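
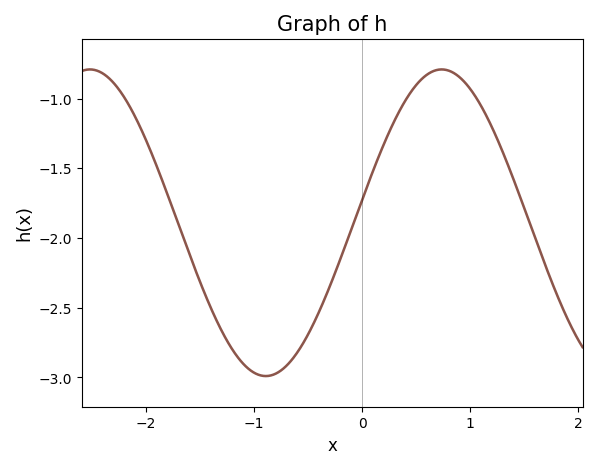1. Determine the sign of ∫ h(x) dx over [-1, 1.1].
negative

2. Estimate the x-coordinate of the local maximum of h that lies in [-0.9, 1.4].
0.7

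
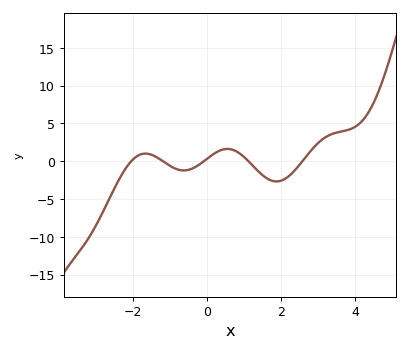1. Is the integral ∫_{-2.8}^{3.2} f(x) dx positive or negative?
negative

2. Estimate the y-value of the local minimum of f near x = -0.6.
-1.22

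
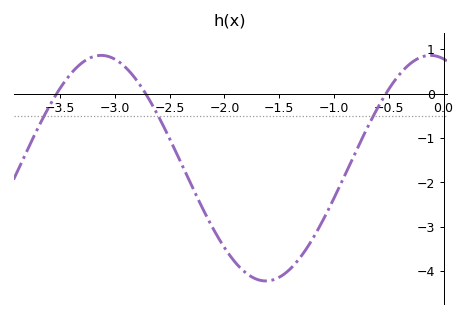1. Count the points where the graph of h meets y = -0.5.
3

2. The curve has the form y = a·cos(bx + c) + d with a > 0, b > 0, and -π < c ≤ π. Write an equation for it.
y = 2.54cos(2.1x + 0.25) - 1.68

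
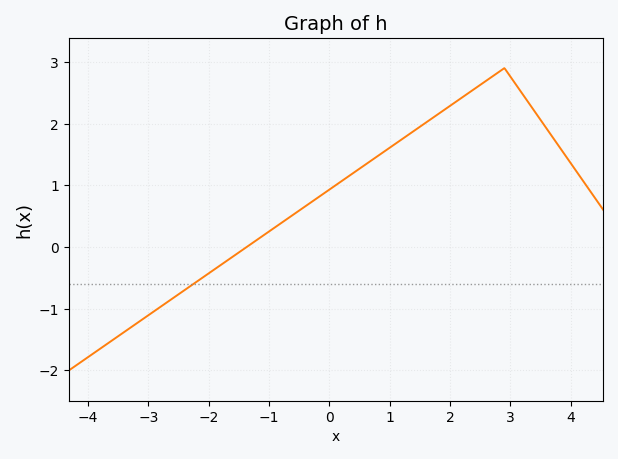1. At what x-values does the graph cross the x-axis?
-1.4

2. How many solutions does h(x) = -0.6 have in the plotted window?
1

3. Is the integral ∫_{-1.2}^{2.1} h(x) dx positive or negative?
positive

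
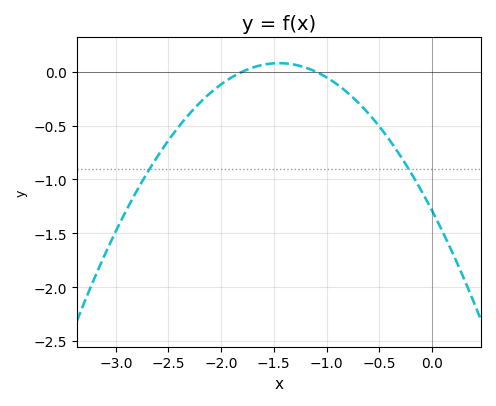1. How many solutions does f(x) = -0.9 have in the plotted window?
2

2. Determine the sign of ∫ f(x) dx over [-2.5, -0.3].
negative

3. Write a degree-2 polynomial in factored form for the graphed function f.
y = -0.65(x + 1.8)(x + 1.1)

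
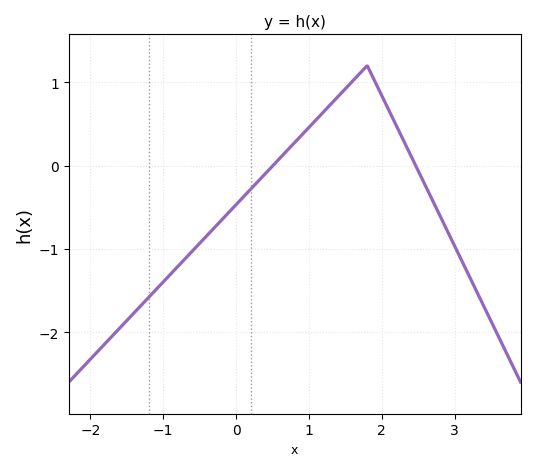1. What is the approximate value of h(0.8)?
0.272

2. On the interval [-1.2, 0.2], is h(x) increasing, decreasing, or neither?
increasing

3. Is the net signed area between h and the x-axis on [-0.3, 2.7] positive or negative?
positive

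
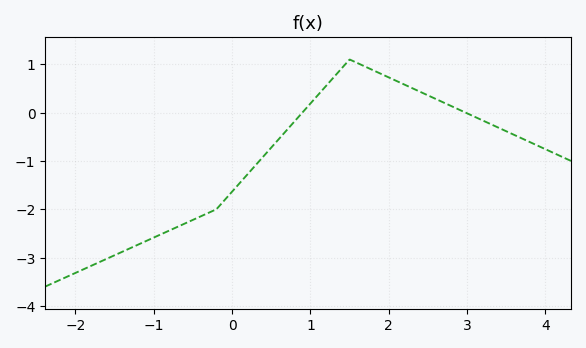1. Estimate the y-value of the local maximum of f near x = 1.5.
1.1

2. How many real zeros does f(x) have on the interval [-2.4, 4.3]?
2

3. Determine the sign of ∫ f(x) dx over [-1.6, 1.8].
negative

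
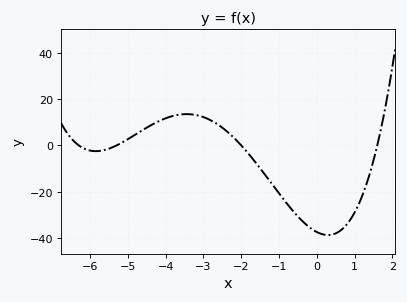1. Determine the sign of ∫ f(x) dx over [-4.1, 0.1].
negative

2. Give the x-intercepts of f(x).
-6.3, -5.3, -2, 1.6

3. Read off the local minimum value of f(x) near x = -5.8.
-2.48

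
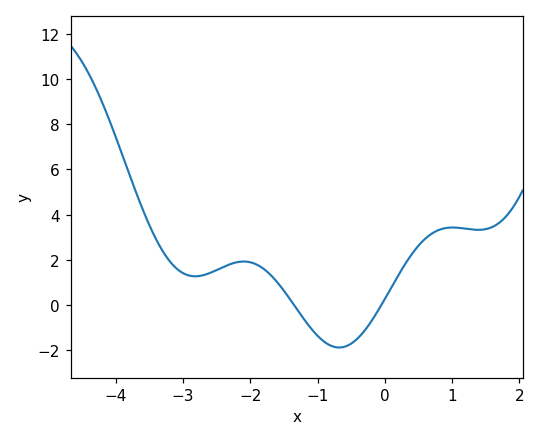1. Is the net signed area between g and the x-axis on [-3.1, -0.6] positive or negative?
positive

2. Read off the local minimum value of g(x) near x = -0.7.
-1.89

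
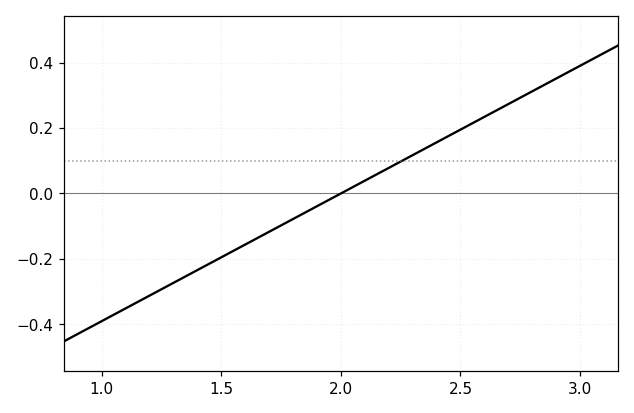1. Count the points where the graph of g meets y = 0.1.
1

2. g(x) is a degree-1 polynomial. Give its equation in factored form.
y = 0.39(x - 2)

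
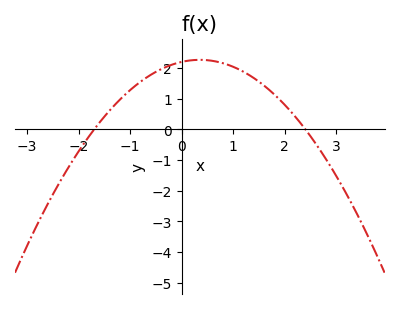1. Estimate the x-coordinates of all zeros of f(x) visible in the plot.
-1.7, 2.4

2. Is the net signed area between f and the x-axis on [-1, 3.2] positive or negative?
positive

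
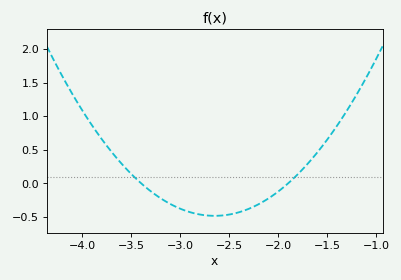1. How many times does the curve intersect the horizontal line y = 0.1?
2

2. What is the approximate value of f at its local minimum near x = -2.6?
-0.5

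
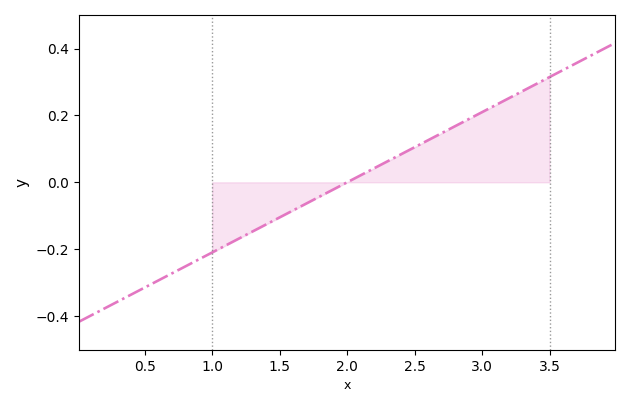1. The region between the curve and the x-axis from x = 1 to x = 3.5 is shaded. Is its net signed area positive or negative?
positive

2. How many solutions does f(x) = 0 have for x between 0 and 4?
1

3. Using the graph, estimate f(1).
-0.2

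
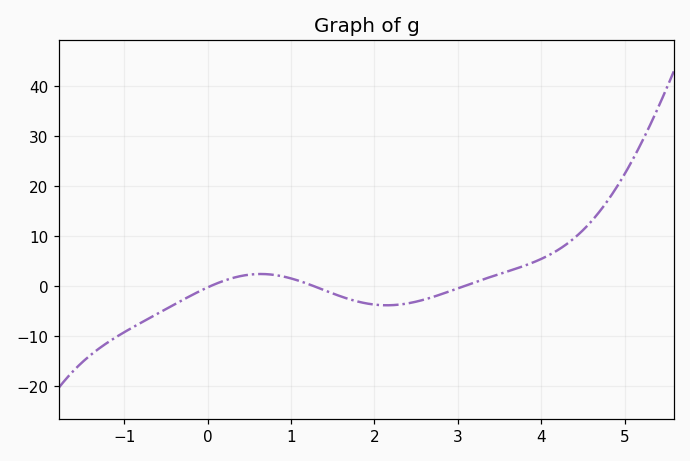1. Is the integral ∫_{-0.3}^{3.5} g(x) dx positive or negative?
negative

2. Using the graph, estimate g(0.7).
2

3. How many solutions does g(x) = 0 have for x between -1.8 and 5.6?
3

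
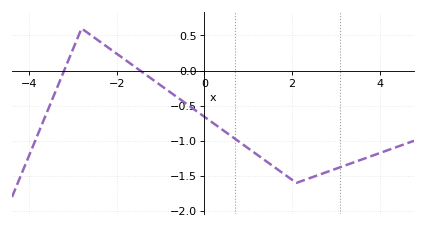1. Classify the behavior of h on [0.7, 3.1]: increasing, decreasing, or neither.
neither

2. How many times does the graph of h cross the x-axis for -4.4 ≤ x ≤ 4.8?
2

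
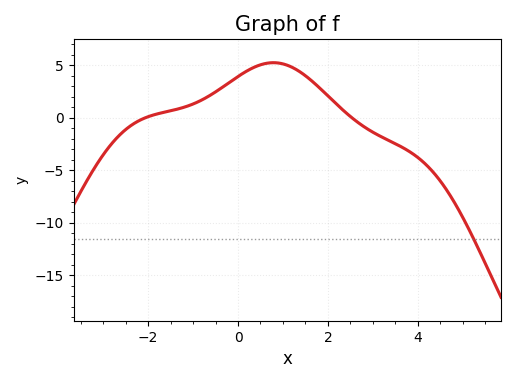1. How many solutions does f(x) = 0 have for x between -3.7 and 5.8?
2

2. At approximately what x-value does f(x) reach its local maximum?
0.787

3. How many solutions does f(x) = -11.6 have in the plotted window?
1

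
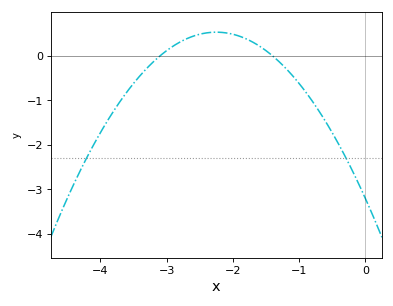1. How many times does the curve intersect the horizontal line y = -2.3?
2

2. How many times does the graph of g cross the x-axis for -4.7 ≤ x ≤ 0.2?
2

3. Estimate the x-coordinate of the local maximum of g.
-2.25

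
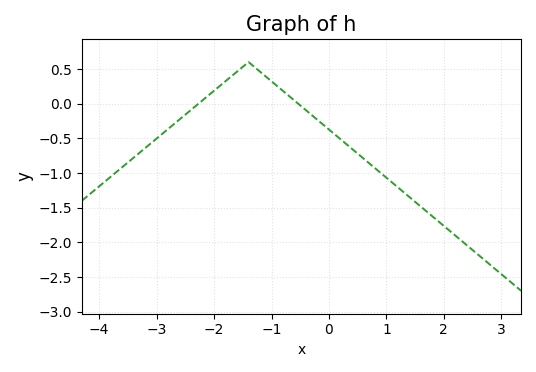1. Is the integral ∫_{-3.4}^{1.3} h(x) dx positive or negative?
negative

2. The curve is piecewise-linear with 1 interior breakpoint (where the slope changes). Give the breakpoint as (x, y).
(-1.4, 0.6)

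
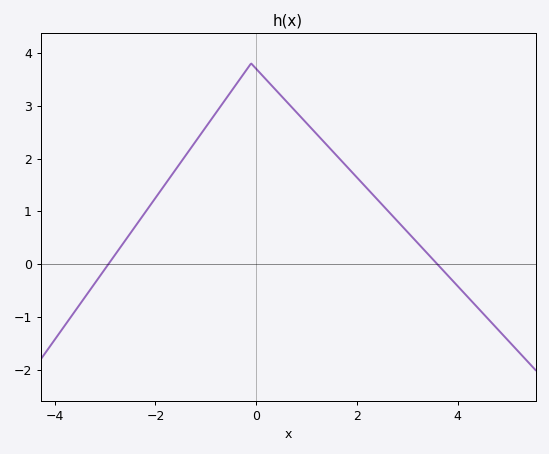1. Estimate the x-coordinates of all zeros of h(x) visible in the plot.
-2.94, 3.6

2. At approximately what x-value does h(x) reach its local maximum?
-0.098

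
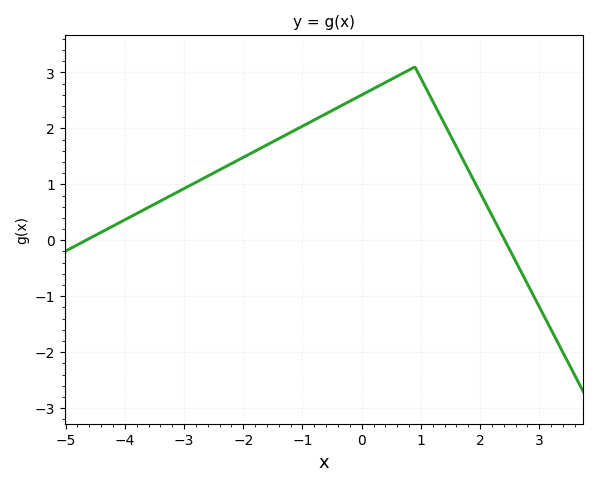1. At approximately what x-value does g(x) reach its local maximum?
0.8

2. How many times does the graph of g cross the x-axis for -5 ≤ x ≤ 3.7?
2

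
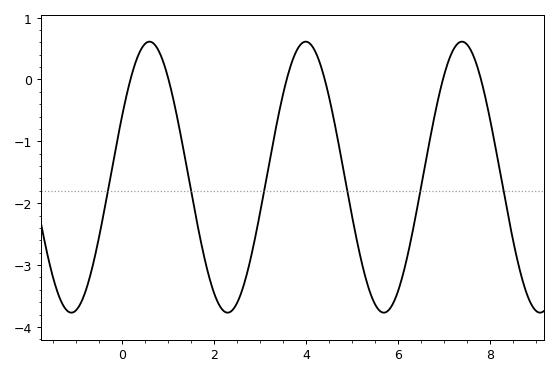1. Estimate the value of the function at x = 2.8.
-2.9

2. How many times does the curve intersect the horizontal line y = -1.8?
6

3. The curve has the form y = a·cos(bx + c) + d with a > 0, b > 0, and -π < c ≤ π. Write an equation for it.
y = 2.19cos(1.9x - 1.1) - 1.58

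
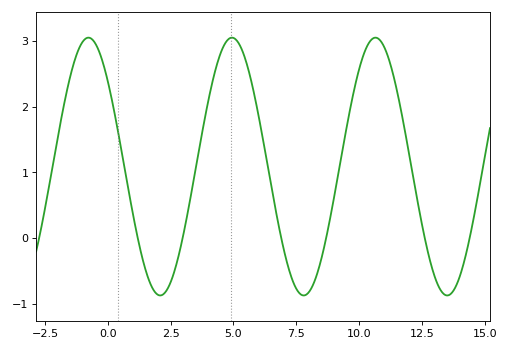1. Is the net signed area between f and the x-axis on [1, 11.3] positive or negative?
positive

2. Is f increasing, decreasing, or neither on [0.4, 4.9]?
neither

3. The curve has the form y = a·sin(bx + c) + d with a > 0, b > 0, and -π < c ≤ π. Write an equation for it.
y = 1.96sin(1.1x + 2.4) + 1.09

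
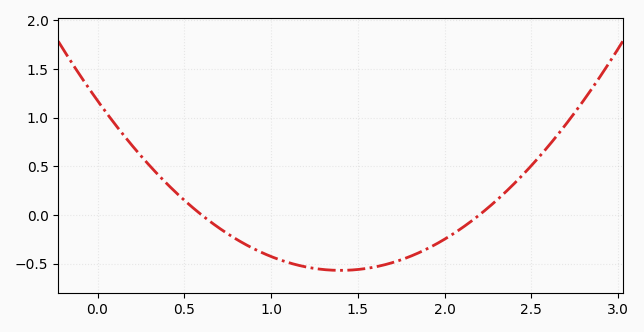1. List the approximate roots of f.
0.6, 2.2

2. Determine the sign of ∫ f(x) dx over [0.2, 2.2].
negative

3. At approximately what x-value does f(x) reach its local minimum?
1.4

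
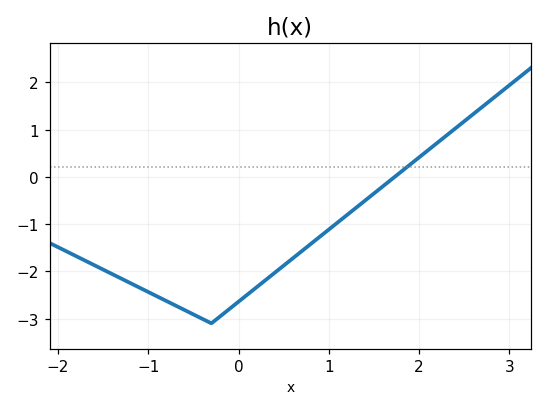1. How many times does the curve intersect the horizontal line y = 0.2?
1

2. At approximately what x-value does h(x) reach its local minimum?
-0.3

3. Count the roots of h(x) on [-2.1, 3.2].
1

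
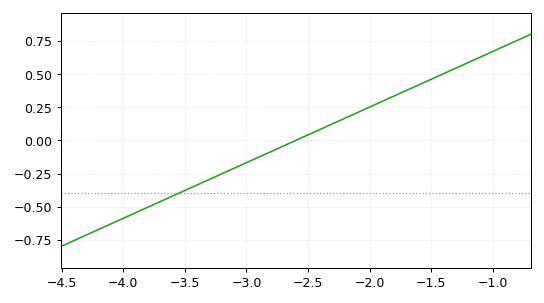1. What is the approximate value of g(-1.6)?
0.42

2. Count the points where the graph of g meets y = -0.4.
1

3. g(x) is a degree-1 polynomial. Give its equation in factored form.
y = 0.42(x + 2.6)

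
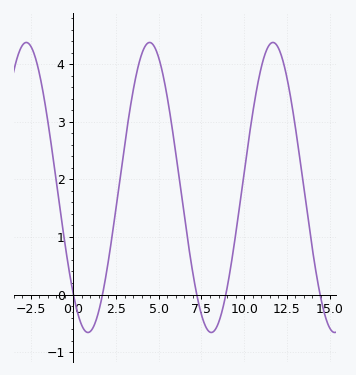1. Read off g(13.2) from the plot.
2.49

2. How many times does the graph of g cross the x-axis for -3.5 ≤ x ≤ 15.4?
5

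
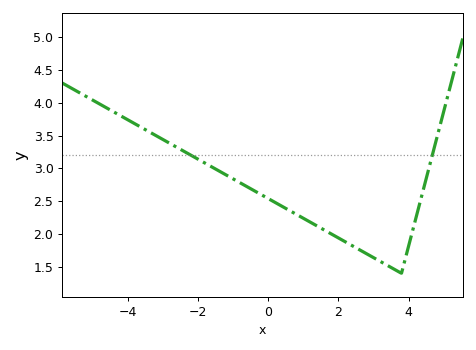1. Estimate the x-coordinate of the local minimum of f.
3.8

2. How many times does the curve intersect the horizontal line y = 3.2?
2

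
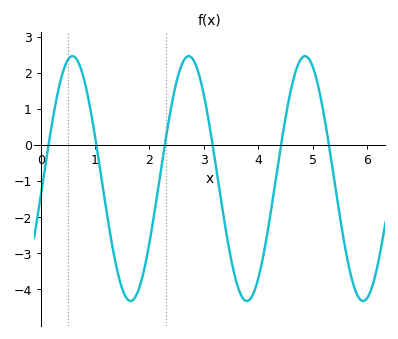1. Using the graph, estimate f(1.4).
-3.42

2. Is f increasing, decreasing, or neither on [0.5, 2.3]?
neither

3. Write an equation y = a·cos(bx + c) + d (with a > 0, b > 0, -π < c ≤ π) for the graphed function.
y = 3.39cos(2.94x - 1.72) - 0.93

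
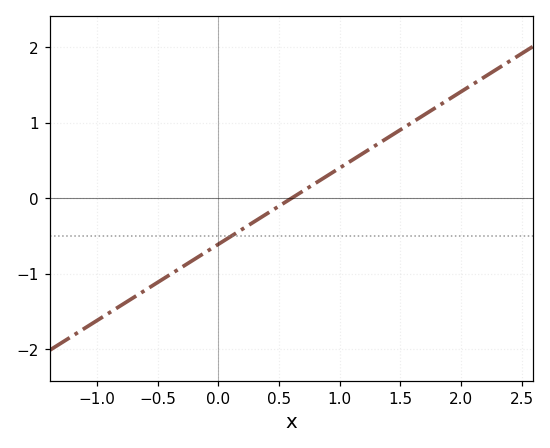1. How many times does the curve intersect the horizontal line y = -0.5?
1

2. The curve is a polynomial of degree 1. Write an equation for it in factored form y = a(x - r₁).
y = 1.01(x - 0.6)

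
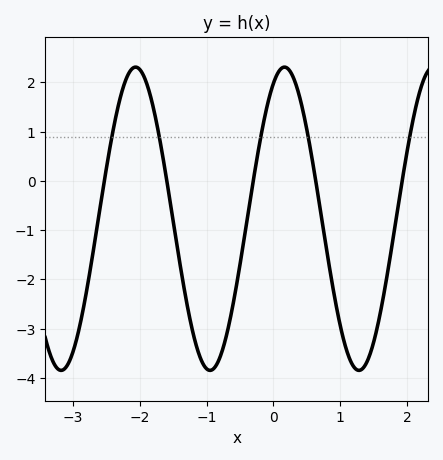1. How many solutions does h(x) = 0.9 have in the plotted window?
5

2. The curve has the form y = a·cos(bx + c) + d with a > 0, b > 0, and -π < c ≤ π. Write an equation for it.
y = 3.08cos(2.82x - 0.47) - 0.77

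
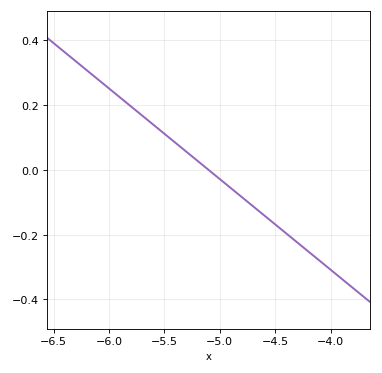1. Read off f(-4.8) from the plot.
-0.084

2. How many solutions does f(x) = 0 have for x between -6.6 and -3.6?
1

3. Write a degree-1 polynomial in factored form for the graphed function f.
y = -0.28(x + 5.1)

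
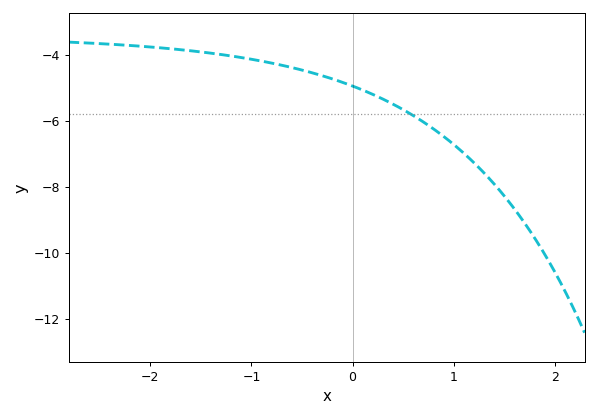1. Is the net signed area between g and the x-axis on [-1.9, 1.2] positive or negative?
negative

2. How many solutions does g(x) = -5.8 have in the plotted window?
1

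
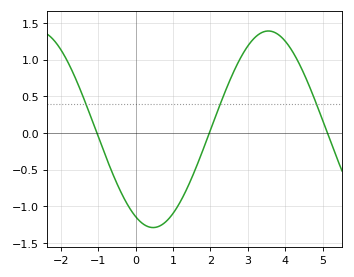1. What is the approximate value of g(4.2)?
1.11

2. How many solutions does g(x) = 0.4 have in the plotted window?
3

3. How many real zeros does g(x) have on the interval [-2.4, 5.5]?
3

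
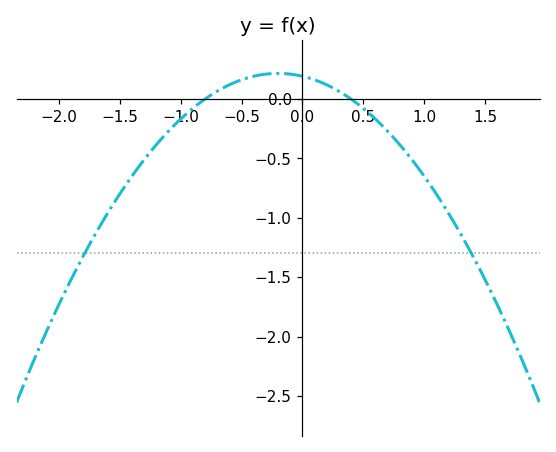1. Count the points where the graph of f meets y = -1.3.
2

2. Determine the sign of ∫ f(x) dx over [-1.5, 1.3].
negative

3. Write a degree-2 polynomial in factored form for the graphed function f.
y = -0.6(x + 0.8)(x - 0.4)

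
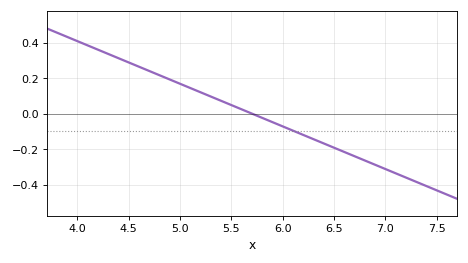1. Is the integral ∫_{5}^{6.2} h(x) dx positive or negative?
positive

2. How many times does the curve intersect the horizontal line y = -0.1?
1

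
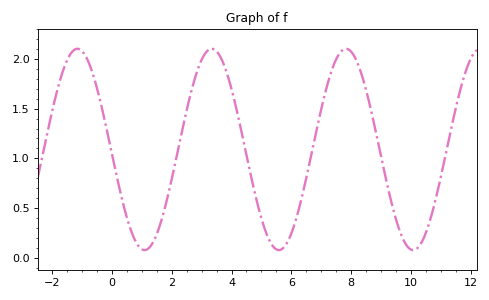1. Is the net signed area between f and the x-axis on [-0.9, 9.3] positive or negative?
positive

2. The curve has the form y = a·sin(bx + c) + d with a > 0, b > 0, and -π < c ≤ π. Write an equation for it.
y = 1.01sin(1.4x - 3.1) + 1.09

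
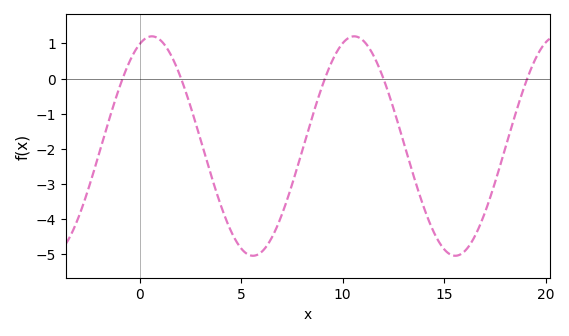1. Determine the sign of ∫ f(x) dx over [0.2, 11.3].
negative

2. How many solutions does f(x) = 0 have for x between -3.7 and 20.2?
5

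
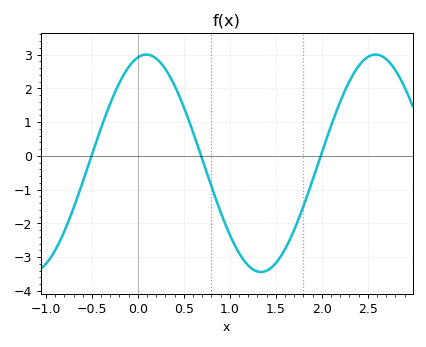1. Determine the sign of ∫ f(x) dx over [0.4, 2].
negative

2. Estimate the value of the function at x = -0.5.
0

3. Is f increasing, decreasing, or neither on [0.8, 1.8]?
neither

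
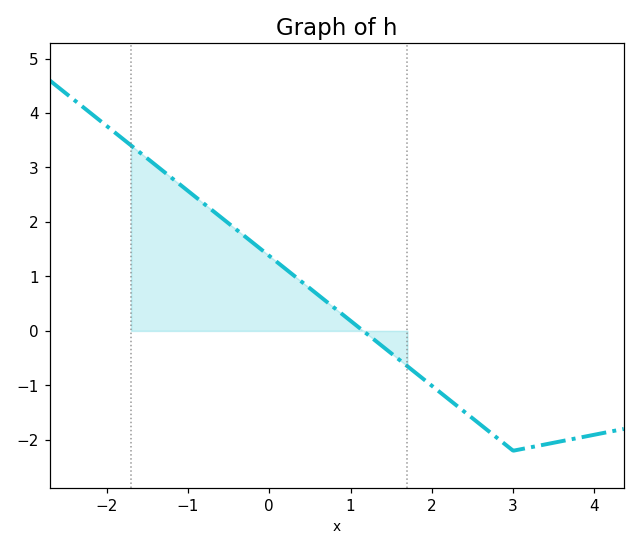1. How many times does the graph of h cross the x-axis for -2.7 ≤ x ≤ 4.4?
1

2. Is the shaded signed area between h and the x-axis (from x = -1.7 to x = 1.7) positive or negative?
positive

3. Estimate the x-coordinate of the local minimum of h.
3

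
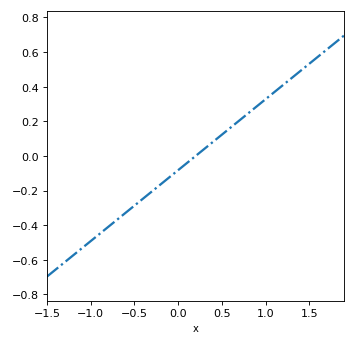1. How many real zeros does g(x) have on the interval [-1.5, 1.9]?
1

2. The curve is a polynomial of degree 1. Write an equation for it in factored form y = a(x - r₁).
y = 0.41(x - 0.2)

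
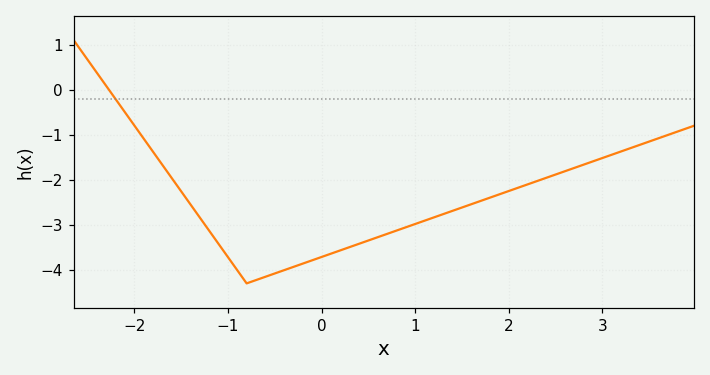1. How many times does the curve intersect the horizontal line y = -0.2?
1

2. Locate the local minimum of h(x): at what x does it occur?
-0.8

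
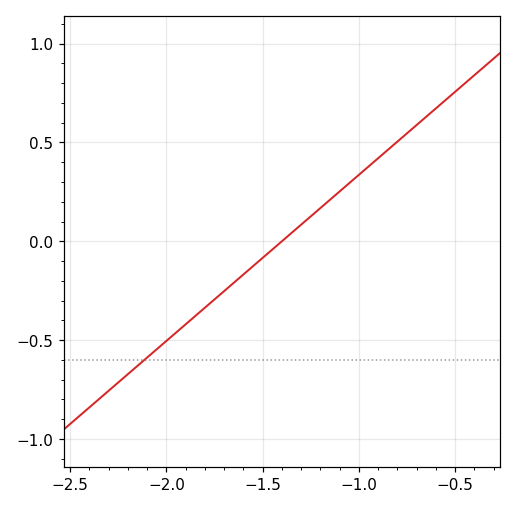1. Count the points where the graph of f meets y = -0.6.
1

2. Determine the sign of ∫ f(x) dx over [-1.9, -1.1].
negative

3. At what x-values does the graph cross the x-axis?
-1.4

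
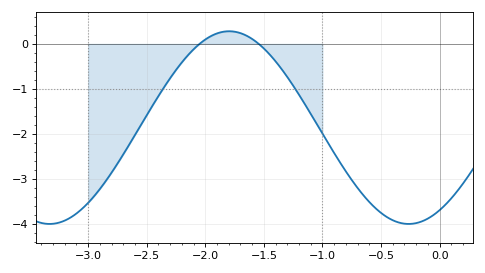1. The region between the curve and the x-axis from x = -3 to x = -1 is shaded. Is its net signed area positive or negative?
negative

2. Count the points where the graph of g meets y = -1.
2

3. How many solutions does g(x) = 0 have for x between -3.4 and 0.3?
2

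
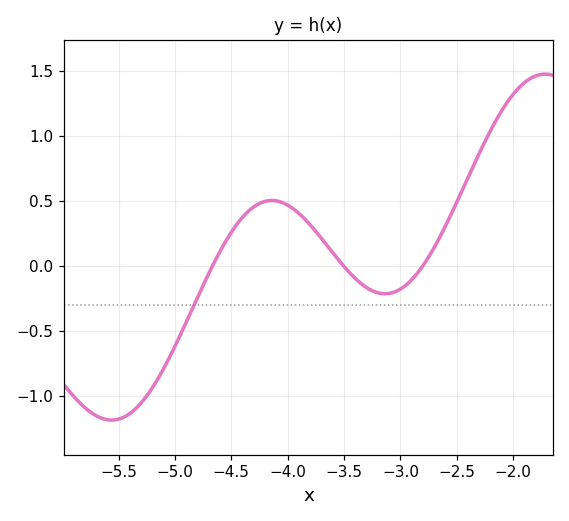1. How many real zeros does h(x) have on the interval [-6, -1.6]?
3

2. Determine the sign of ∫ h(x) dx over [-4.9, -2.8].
positive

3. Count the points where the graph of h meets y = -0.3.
1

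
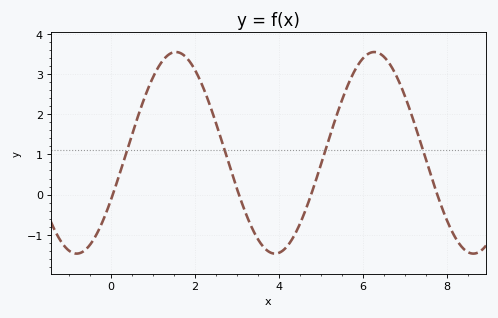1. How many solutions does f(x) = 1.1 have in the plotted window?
4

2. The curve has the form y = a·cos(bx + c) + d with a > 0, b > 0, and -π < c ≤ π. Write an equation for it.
y = 2.51cos(1.3x - 2.1) + 1.04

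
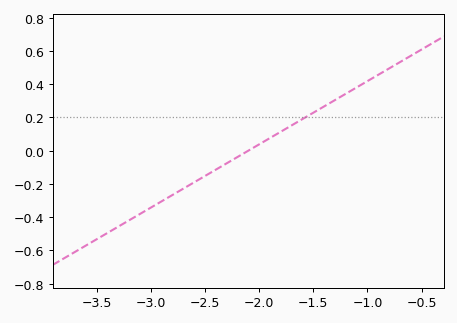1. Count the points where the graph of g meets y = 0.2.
1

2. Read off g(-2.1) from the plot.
0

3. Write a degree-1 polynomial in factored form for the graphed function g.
y = 0.38(x + 2.1)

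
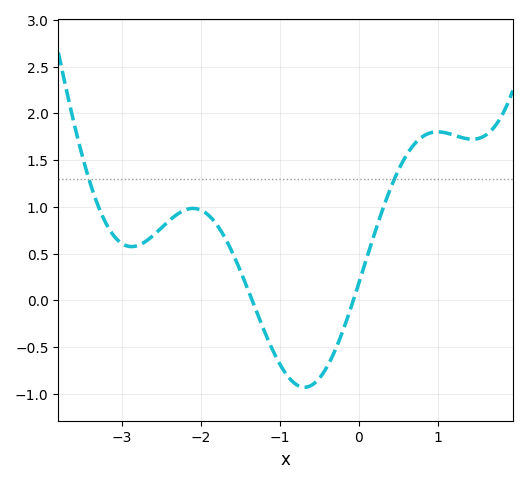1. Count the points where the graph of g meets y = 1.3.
2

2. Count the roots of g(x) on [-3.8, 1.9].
2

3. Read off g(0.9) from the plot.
1.8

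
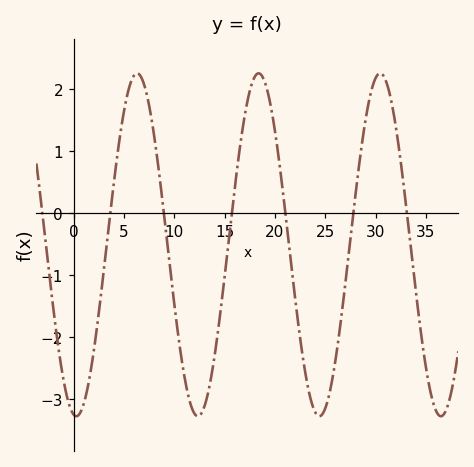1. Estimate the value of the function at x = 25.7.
-2.69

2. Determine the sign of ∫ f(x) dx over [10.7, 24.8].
negative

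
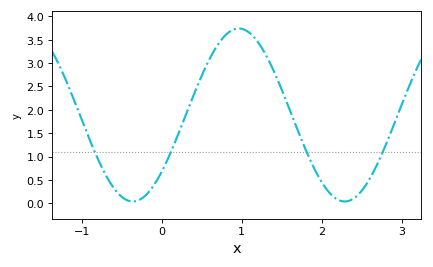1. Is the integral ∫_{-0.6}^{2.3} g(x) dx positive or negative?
positive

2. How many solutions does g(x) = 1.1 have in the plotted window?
4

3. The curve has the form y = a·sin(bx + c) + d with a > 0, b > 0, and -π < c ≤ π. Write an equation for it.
y = 1.85sin(2.4x - 0.71) + 1.89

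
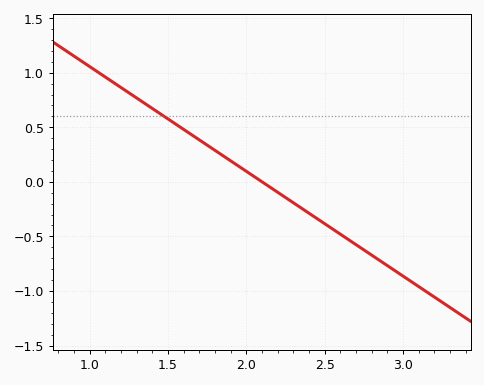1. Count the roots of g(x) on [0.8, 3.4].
1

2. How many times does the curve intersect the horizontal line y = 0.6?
1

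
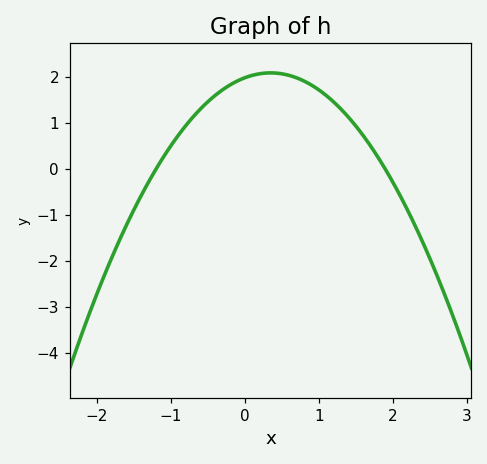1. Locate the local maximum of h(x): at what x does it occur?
0.35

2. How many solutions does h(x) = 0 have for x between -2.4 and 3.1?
2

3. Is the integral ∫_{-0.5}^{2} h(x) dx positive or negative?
positive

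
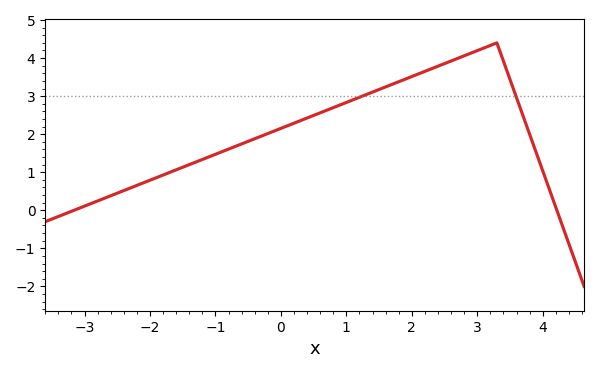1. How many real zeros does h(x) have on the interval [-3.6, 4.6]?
2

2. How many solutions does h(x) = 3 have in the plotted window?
2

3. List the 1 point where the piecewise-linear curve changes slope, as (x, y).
(3.3, 4.4)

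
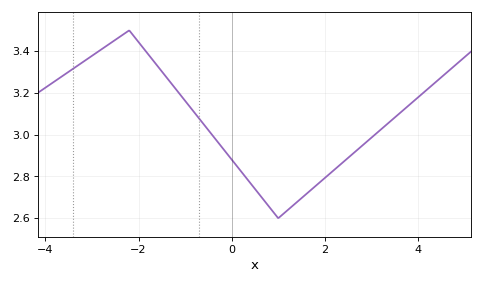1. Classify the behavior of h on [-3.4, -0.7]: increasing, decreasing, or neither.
neither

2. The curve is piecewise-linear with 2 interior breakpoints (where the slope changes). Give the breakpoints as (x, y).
(-2.2, 3.5); (1, 2.6)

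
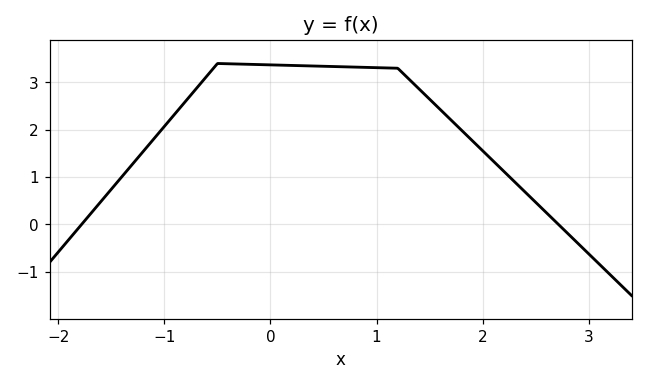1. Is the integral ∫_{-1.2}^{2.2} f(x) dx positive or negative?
positive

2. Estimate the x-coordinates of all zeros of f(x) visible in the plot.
-1.78, 2.72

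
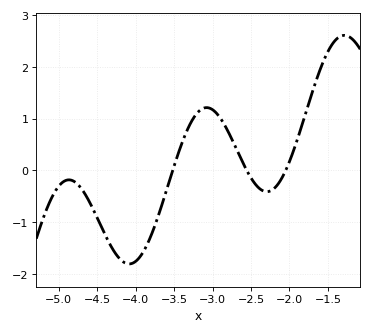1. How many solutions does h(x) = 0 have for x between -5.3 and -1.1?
3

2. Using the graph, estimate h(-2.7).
0.4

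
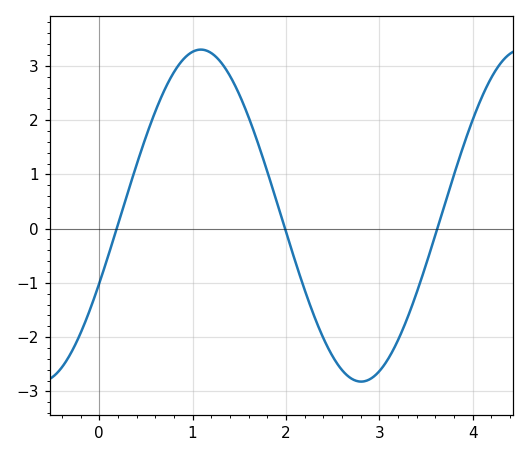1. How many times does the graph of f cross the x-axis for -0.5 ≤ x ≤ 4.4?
3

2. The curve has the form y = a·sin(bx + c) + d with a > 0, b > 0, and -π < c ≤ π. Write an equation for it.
y = 3.06sin(1.8x - 0.42) + 0.24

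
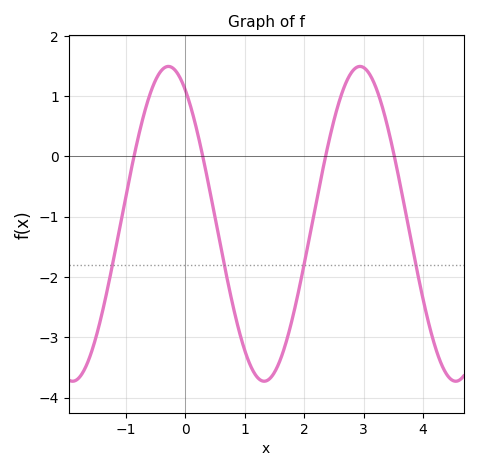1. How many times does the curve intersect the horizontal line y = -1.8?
4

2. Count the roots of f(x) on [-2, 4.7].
4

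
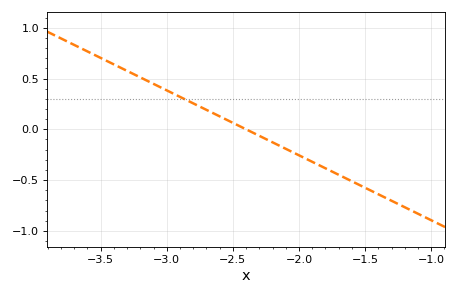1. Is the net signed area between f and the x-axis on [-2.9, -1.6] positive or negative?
negative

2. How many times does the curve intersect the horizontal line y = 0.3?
1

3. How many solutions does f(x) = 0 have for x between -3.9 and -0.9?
1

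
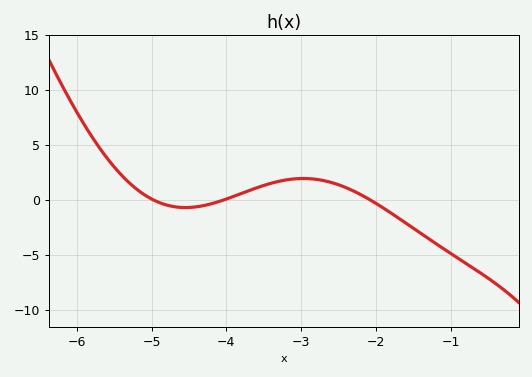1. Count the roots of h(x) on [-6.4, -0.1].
3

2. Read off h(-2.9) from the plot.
2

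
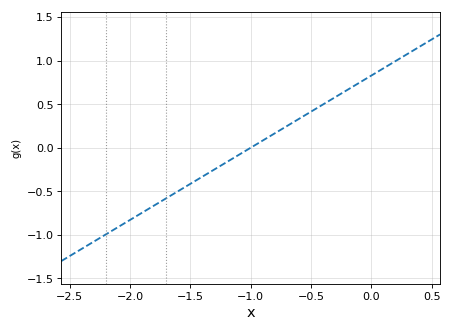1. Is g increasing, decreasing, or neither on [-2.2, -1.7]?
increasing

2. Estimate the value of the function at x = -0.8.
0.15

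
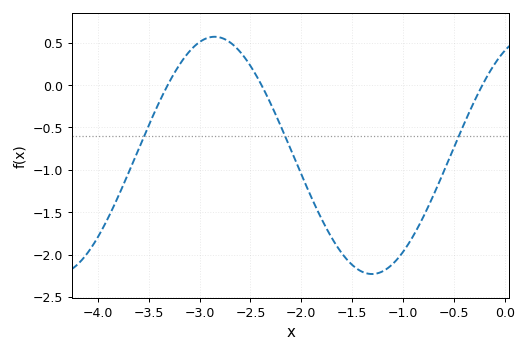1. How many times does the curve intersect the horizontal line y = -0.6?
3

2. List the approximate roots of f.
-3.31, -2.39, -0.219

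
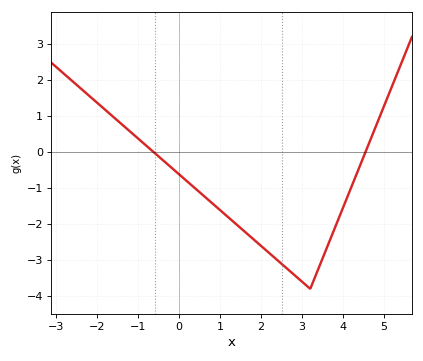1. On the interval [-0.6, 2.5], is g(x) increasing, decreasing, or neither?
decreasing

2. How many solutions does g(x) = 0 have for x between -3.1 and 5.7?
2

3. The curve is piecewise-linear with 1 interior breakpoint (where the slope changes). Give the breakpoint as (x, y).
(3.2, -3.8)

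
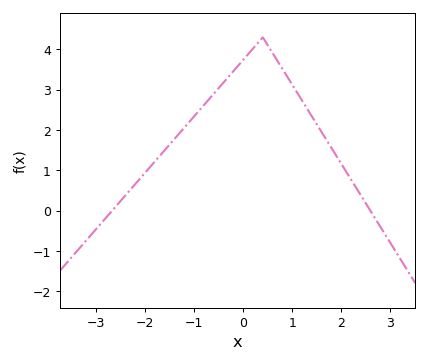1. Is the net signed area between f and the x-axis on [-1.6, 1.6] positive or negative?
positive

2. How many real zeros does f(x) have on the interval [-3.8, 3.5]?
2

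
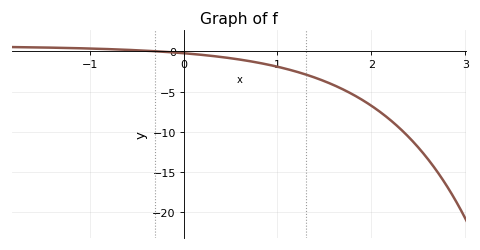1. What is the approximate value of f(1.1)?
-2.2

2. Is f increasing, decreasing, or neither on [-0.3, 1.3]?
decreasing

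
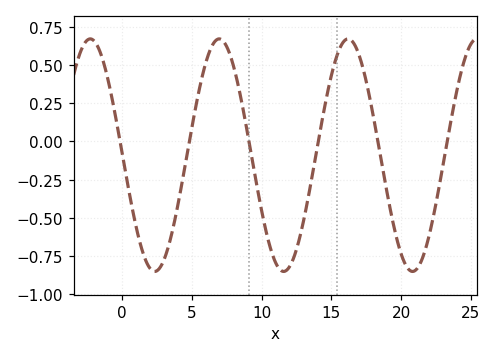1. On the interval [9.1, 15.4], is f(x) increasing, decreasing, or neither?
neither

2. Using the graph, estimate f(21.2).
-0.825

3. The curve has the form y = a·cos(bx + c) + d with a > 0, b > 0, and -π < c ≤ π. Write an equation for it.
y = 0.76cos(0.68x + 1.55) - 0.09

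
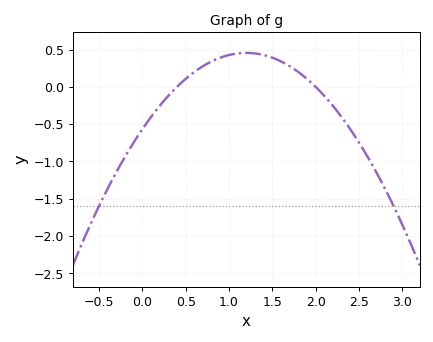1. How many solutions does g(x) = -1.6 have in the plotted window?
2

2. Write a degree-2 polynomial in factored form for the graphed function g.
y = -0.71(x - 0.4)(x - 2)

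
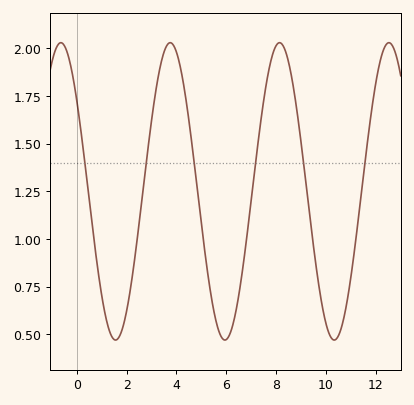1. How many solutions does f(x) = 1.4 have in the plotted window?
6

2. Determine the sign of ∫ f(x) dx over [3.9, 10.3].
positive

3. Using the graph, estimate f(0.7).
0.98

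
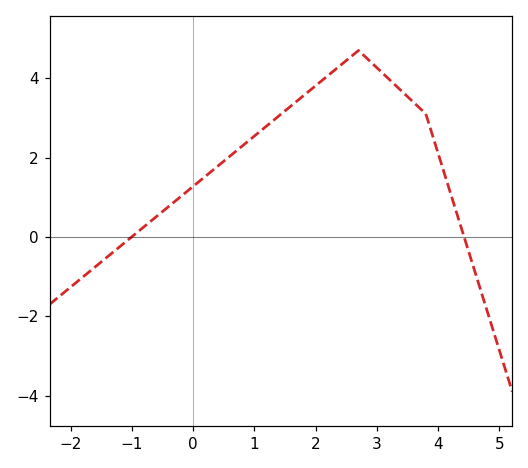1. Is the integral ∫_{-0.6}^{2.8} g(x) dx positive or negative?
positive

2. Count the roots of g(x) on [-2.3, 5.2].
2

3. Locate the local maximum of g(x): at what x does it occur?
2.7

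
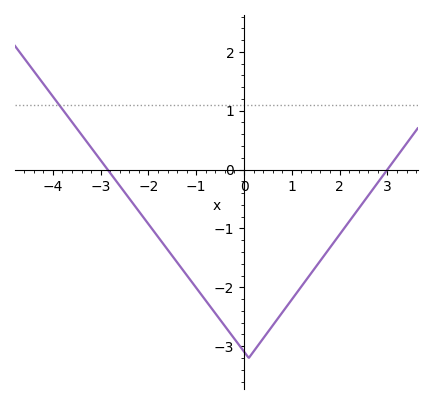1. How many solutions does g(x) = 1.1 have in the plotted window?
1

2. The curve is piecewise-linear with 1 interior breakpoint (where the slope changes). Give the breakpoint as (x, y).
(0.1, -3.2)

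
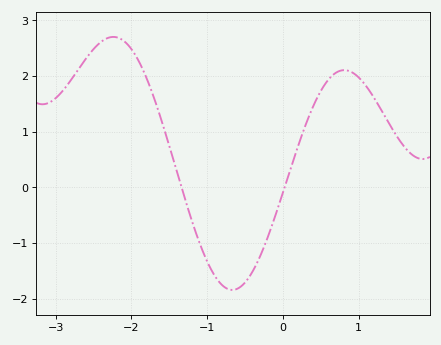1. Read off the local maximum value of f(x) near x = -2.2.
2.7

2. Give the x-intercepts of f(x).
-1.3, 0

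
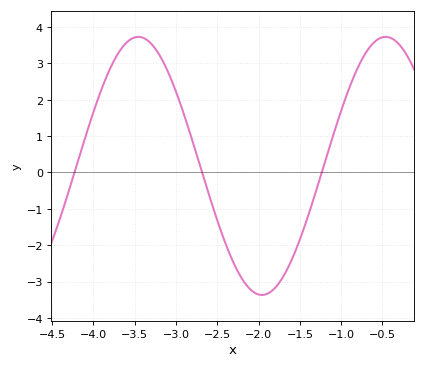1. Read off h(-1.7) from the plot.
-2.9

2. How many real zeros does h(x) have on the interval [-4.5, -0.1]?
3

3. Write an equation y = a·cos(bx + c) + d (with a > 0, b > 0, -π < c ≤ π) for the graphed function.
y = 3.55cos(2.1x + 0.97) + 0.18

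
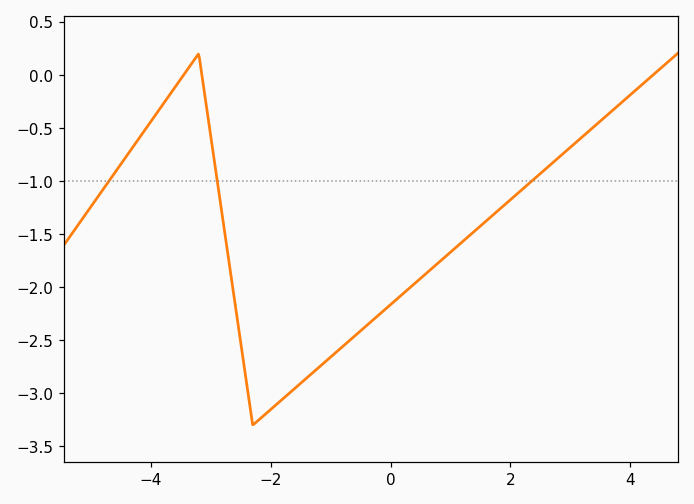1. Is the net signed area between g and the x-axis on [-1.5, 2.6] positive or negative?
negative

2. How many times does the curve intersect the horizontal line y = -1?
3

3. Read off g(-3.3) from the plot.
0.12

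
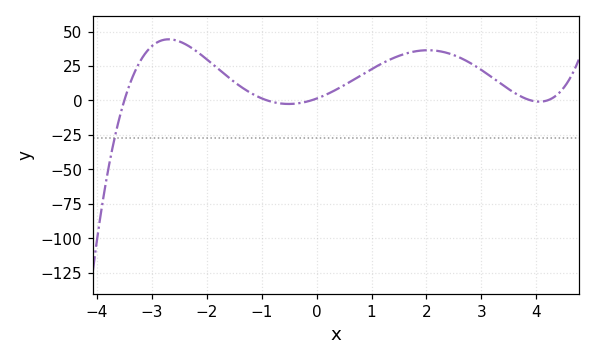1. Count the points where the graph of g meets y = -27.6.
1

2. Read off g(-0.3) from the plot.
-2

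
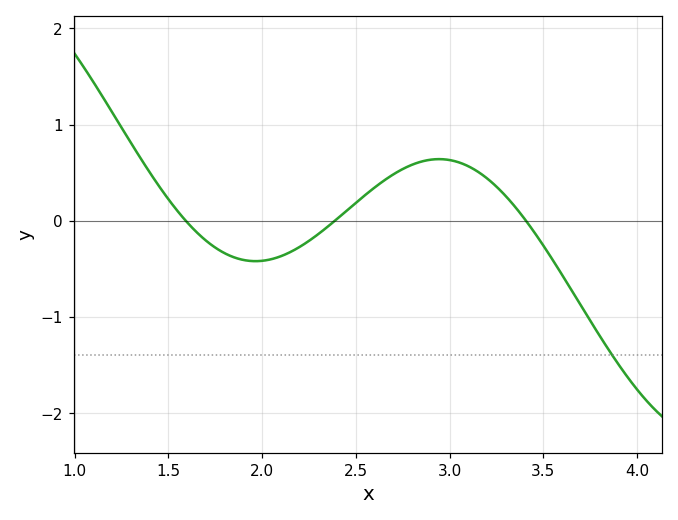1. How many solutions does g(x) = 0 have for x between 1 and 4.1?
3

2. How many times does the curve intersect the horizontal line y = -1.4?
1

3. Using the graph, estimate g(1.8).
-0.3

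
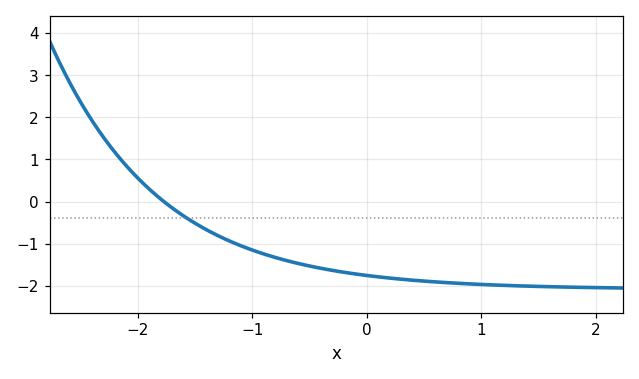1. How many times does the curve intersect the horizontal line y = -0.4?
1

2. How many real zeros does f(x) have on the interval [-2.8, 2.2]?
1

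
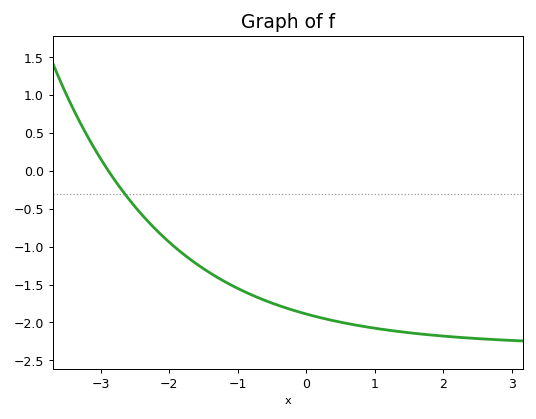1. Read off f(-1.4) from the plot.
-1.35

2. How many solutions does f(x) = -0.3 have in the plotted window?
1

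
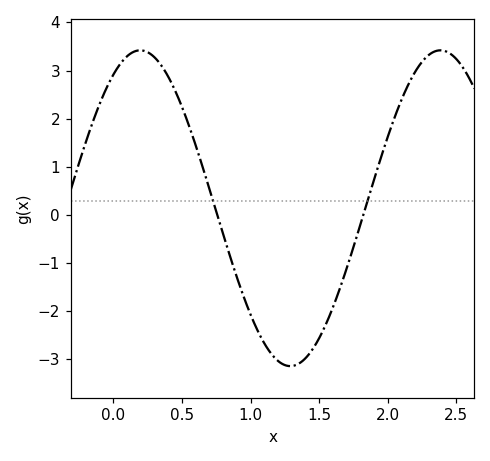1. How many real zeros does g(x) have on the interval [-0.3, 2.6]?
2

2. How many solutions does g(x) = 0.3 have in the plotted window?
2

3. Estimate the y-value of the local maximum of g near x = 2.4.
3.4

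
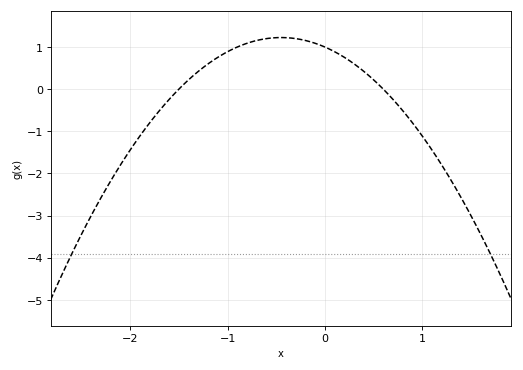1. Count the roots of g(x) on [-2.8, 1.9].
2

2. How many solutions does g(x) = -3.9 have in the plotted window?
2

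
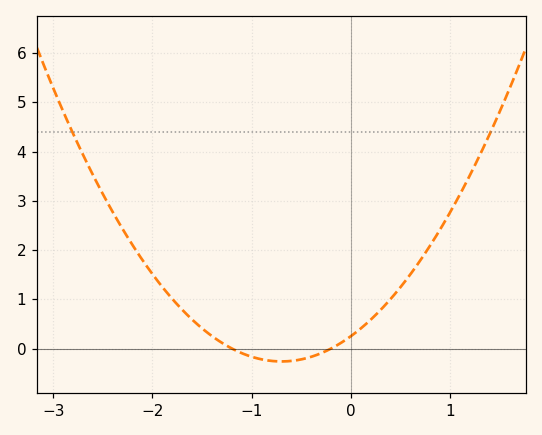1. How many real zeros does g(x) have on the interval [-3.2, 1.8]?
2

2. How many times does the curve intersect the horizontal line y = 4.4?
2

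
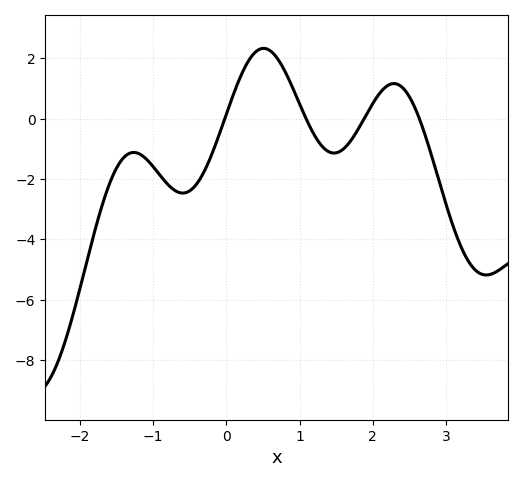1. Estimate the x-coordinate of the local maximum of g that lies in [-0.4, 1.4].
0.509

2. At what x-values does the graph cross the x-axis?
-0.019, 1.09, 1.88, 2.63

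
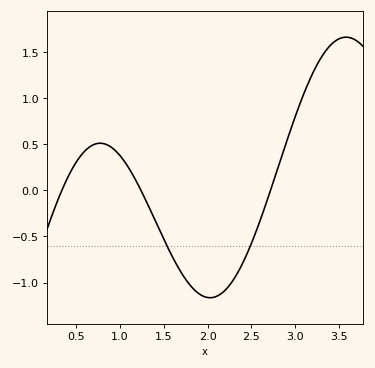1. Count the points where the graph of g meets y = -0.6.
2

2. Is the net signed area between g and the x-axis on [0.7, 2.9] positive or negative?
negative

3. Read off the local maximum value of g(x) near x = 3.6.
1.66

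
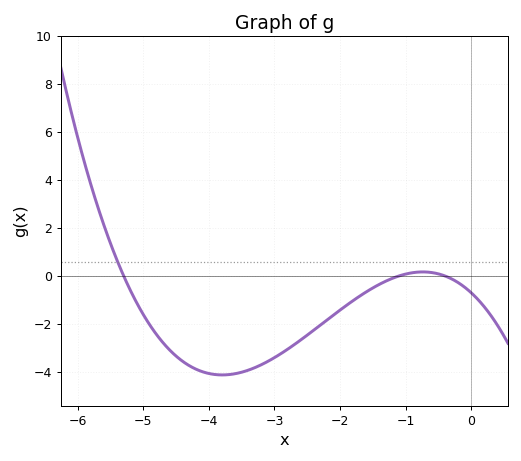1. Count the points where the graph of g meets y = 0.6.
1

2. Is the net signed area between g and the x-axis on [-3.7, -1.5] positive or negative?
negative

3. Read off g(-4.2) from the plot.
-3.8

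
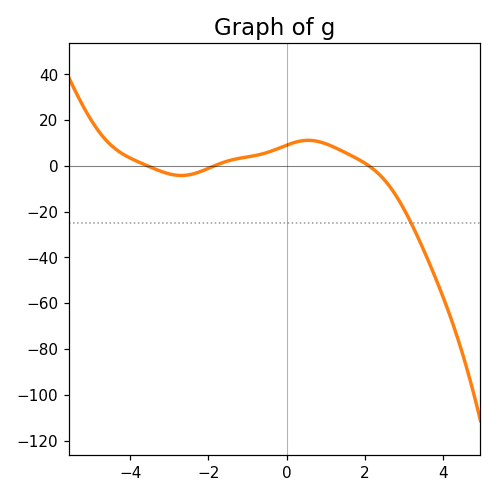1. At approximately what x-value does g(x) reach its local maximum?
0.6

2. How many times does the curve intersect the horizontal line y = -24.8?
1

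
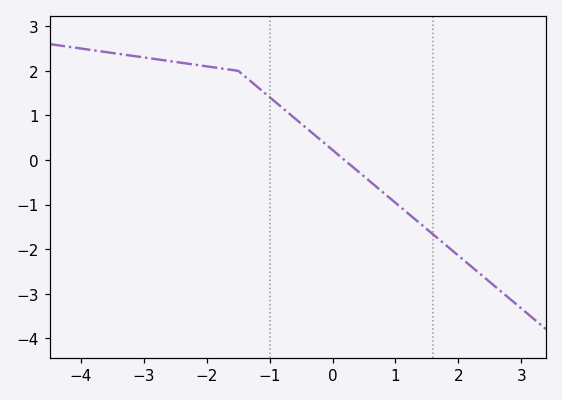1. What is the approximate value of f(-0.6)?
0.9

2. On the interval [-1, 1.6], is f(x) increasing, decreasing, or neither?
decreasing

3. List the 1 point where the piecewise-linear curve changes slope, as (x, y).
(-1.5, 2)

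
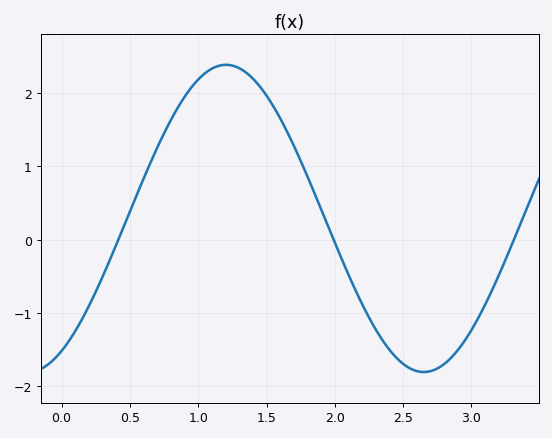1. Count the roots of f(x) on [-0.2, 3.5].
3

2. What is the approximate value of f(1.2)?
2.4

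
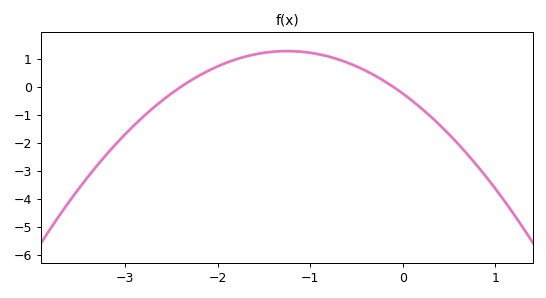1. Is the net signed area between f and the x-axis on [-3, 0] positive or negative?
positive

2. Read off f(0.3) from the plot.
-1.05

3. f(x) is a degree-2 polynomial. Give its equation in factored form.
y = -0.97(x + 2.4)(x + 0.1)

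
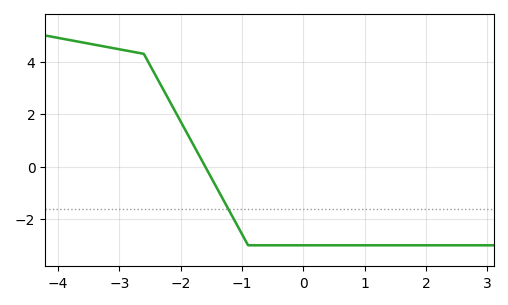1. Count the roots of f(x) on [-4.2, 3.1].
1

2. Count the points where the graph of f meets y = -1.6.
1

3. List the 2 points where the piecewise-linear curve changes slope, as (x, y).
(-2.6, 4.3); (-0.9, -3)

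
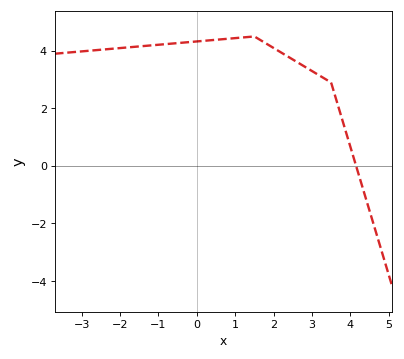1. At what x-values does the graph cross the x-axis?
4.2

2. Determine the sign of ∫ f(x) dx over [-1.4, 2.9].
positive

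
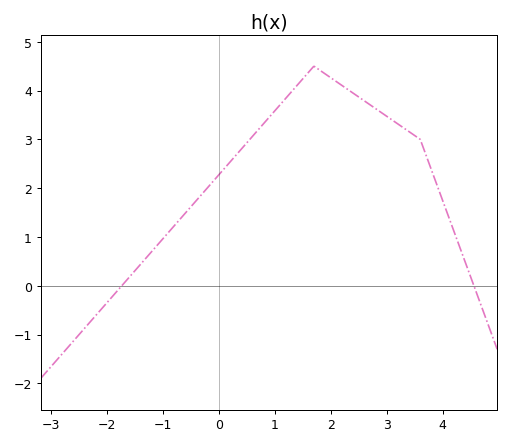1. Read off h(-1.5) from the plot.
0.306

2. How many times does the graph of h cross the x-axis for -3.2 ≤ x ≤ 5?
2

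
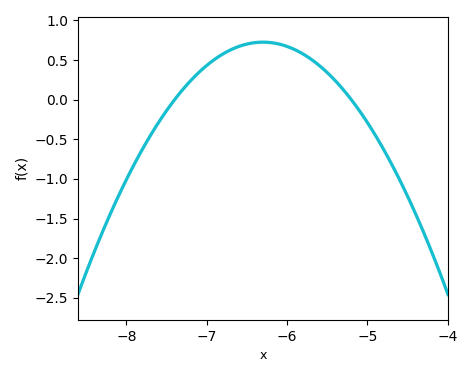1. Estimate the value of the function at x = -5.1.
-0.15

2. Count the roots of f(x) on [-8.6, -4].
2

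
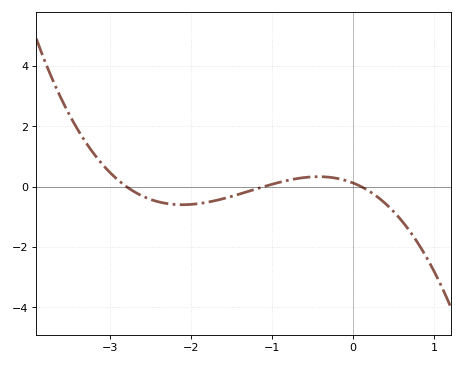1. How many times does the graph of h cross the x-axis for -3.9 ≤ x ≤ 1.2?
3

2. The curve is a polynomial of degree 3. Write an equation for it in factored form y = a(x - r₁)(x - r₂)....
y = -0.39(x + 2.8)(x + 1.1)(x - 0.1)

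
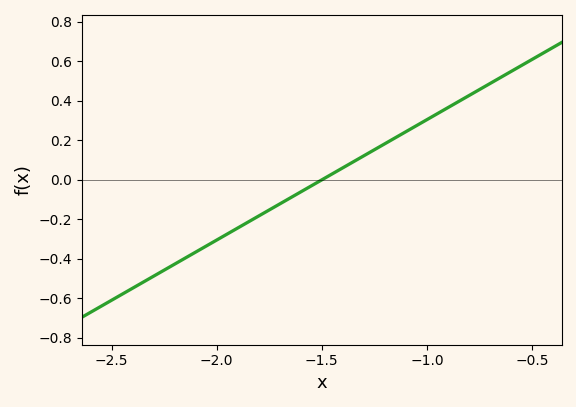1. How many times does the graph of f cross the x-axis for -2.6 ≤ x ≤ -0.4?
1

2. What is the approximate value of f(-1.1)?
0.244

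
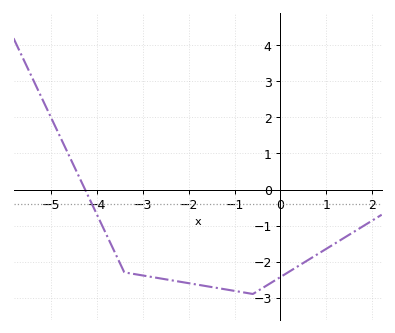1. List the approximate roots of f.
-4.25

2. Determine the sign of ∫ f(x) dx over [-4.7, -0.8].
negative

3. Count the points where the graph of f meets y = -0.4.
1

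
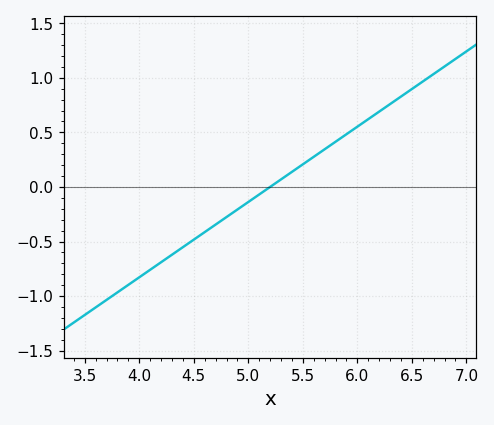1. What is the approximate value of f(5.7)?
0.35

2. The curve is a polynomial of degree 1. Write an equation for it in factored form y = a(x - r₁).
y = 0.69(x - 5.2)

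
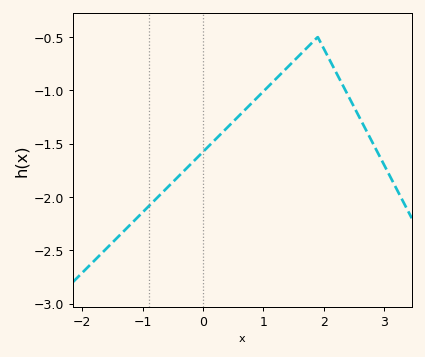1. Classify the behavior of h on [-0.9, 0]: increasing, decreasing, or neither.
increasing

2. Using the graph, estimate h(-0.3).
-1.75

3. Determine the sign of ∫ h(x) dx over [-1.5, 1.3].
negative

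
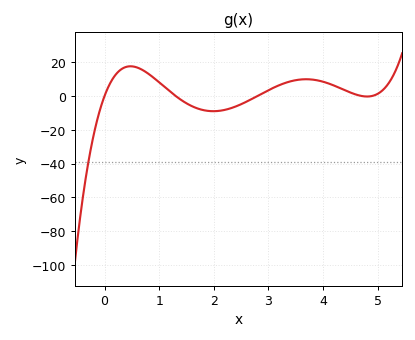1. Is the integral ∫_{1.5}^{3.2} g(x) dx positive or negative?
negative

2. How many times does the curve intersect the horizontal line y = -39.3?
1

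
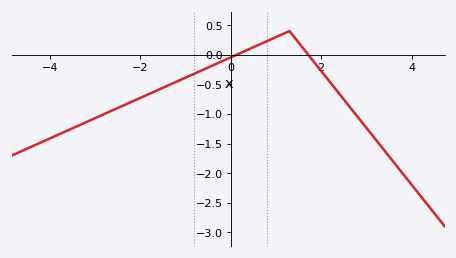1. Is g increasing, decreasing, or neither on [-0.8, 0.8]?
increasing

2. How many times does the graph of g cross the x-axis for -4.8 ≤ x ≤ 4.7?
2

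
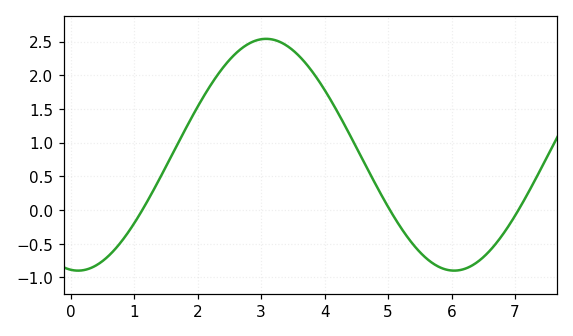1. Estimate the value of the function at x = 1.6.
0.828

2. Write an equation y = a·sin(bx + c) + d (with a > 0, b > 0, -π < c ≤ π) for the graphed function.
y = 1.72sin(1.06x - 1.69) + 0.82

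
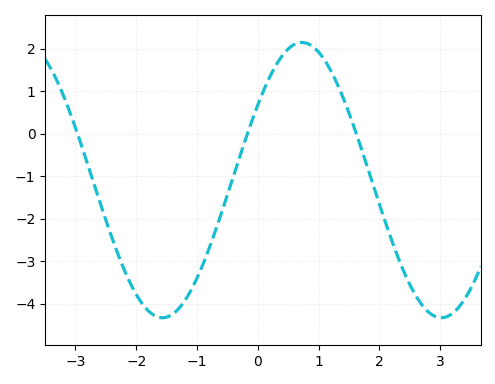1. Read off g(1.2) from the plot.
1.5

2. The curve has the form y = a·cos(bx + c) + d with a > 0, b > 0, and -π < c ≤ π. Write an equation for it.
y = 3.24cos(1.4x - 0.99) - 1.09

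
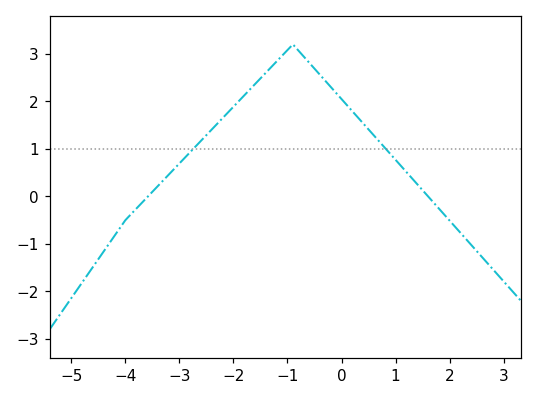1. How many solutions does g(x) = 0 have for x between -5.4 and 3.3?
2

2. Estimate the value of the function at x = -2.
1.89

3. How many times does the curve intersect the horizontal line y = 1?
2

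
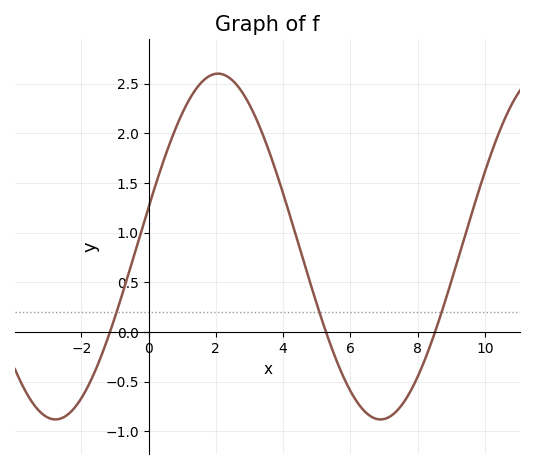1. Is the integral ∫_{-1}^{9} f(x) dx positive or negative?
positive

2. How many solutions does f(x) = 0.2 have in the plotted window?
3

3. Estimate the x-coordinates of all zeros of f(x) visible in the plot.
-1.15, 5.28, 8.52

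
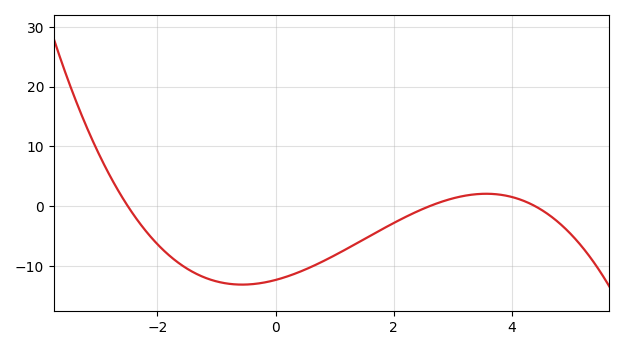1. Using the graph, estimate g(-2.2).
-4.09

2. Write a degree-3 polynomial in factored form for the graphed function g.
y = -0.43(x + 2.5)(x - 2.6)(x - 4.4)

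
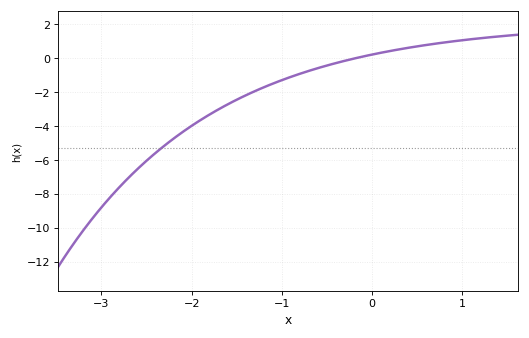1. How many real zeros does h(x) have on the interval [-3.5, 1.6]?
1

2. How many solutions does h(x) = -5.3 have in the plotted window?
1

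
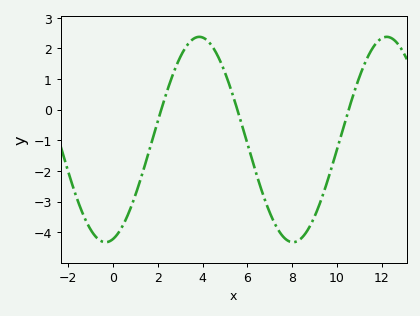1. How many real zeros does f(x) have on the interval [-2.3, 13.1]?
3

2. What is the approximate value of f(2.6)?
1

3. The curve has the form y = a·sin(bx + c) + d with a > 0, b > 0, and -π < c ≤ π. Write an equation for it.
y = 3.35sin(0.75x - 1.3) - 0.97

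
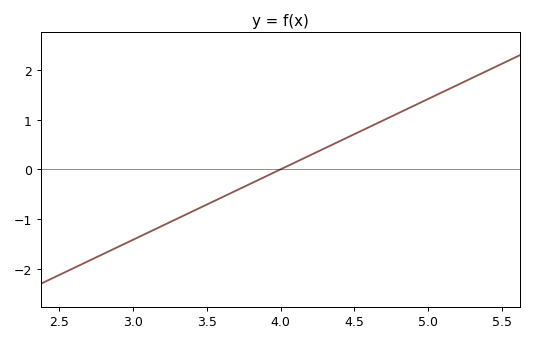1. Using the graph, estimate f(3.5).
-0.7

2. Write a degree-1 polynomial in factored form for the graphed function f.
y = 1.42(x - 4)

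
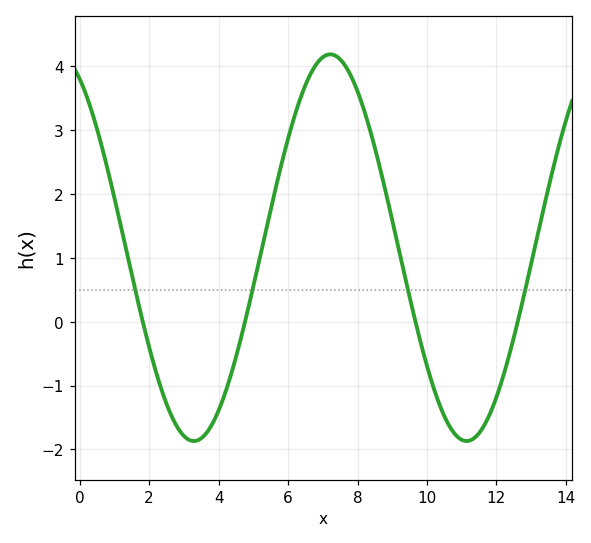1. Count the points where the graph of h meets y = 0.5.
4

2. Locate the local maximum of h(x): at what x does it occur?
7.2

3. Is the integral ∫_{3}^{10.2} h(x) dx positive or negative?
positive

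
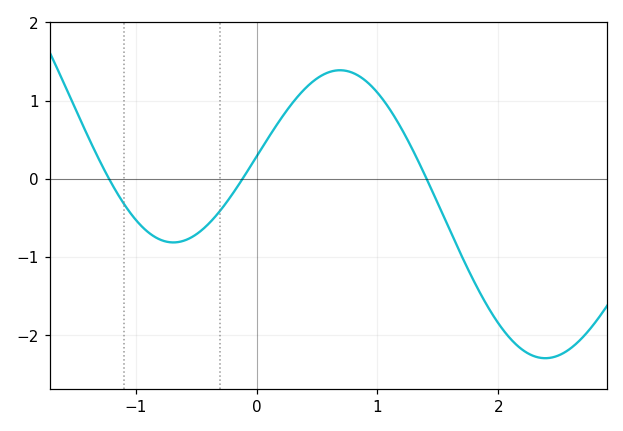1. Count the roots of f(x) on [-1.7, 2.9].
3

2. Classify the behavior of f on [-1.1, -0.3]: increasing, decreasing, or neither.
neither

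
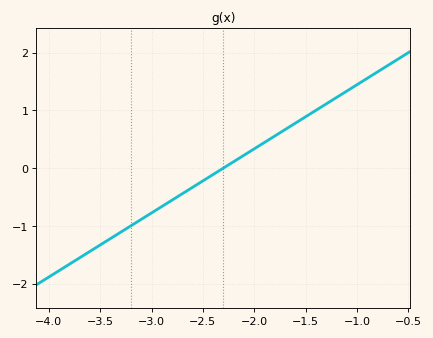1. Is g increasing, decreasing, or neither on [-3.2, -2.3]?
increasing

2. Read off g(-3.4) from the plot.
-1.2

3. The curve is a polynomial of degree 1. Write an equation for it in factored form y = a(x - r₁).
y = 1.11(x + 2.3)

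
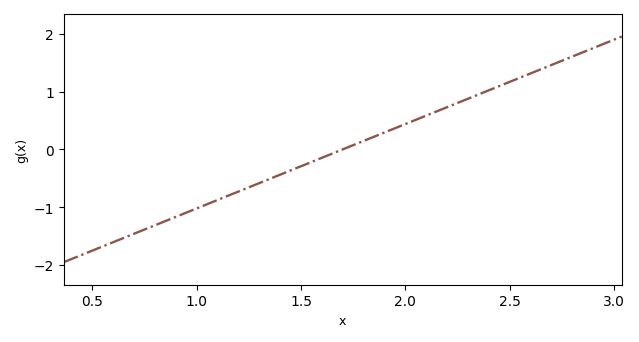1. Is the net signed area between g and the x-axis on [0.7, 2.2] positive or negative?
negative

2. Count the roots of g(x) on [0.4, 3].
1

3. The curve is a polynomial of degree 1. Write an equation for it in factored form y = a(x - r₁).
y = 1.46(x - 1.7)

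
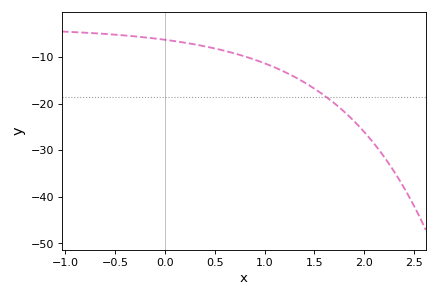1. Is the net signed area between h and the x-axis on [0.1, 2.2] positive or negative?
negative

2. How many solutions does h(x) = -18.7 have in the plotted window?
1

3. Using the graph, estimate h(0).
-6.31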